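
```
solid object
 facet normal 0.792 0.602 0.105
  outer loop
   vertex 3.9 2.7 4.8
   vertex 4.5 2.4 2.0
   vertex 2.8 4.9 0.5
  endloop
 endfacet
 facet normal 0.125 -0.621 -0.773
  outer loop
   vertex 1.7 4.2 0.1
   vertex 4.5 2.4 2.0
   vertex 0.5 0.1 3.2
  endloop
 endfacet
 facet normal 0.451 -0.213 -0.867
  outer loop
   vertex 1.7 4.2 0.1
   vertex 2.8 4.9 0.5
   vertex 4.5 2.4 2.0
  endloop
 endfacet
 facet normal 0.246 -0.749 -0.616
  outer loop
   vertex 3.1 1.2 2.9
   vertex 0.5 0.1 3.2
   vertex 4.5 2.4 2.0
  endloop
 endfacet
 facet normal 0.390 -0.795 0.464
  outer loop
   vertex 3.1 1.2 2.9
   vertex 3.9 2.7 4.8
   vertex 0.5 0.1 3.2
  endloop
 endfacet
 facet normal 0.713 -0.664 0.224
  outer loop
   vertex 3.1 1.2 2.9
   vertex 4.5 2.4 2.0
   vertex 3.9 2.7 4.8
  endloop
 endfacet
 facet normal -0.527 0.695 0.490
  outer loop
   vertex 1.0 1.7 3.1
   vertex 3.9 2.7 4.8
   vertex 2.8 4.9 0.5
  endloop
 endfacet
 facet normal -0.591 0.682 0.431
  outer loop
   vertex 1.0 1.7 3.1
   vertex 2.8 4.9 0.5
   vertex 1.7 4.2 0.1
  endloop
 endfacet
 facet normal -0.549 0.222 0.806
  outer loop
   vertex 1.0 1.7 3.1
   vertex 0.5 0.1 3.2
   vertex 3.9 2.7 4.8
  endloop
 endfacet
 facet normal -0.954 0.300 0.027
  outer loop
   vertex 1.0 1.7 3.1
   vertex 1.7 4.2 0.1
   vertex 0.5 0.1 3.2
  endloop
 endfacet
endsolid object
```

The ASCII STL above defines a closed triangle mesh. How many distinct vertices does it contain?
7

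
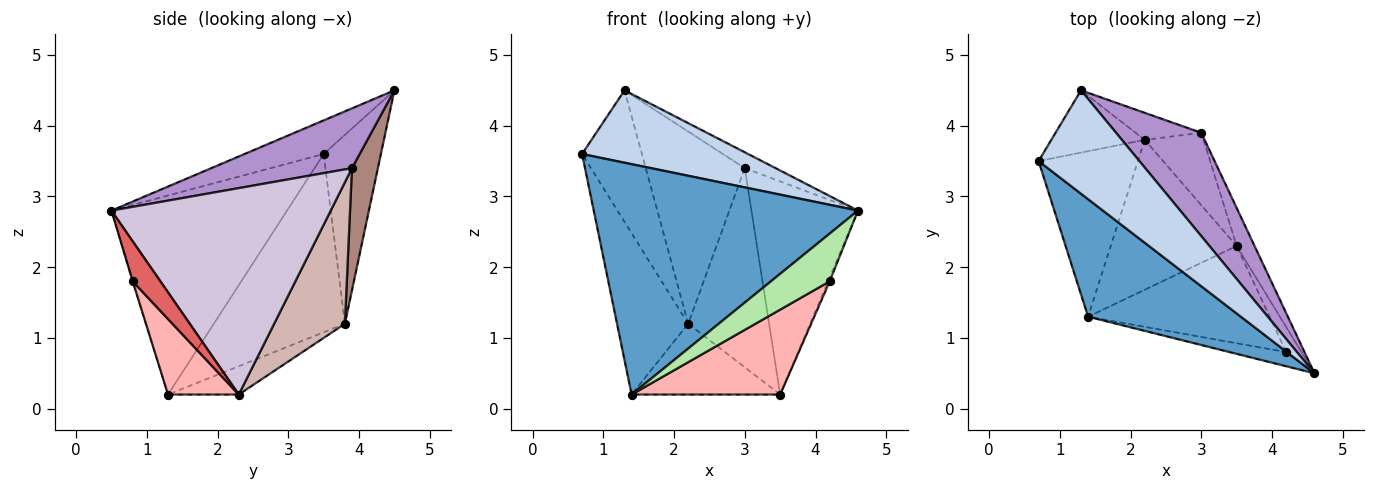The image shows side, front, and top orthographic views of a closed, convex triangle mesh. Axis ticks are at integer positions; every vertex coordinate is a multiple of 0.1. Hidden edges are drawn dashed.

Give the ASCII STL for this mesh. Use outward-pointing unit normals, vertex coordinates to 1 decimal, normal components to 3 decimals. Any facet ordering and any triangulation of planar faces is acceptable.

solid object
 facet normal -0.509 -0.767 0.391
  outer loop
   vertex 1.4 1.3 0.2
   vertex 4.6 0.5 2.8
   vertex 0.7 3.5 3.6
  endloop
 endfacet
 facet normal -0.263 -0.553 0.790
  outer loop
   vertex 1.3 4.5 4.5
   vertex 0.7 3.5 3.6
   vertex 4.6 0.5 2.8
  endloop
 endfacet
 facet normal -0.789 0.428 -0.440
  outer loop
   vertex 2.2 3.8 1.2
   vertex 1.4 1.3 0.2
   vertex 0.7 3.5 3.6
  endloop
 endfacet
 facet normal -0.654 0.684 -0.323
  outer loop
   vertex 2.2 3.8 1.2
   vertex 0.7 3.5 3.6
   vertex 1.3 4.5 4.5
  endloop
 endfacet
 facet normal -0.199 0.418 -0.886
  outer loop
   vertex 2.2 3.8 1.2
   vertex 3.5 2.3 0.2
   vertex 1.4 1.3 0.2
  endloop
 endfacet
 facet normal -0.009 -0.959 -0.284
  outer loop
   vertex 4.2 0.8 1.8
   vertex 4.6 0.5 2.8
   vertex 1.4 1.3 0.2
  endloop
 endfacet
 facet normal 0.933 0.055 -0.357
  outer loop
   vertex 4.2 0.8 1.8
   vertex 3.5 2.3 0.2
   vertex 4.6 0.5 2.8
  endloop
 endfacet
 facet normal 0.299 -0.627 -0.719
  outer loop
   vertex 4.2 0.8 1.8
   vertex 1.4 1.3 0.2
   vertex 3.5 2.3 0.2
  endloop
 endfacet
 facet normal 0.570 0.125 0.812
  outer loop
   vertex 3.0 3.9 3.4
   vertex 1.3 4.5 4.5
   vertex 4.6 0.5 2.8
  endloop
 endfacet
 facet normal 0.897 0.436 -0.078
  outer loop
   vertex 3.0 3.9 3.4
   vertex 4.6 0.5 2.8
   vertex 3.5 2.3 0.2
  endloop
 endfacet
 facet normal 0.251 0.959 -0.135
  outer loop
   vertex 3.0 3.9 3.4
   vertex 2.2 3.8 1.2
   vertex 1.3 4.5 4.5
  endloop
 endfacet
 facet normal 0.635 0.726 -0.264
  outer loop
   vertex 3.0 3.9 3.4
   vertex 3.5 2.3 0.2
   vertex 2.2 3.8 1.2
  endloop
 endfacet
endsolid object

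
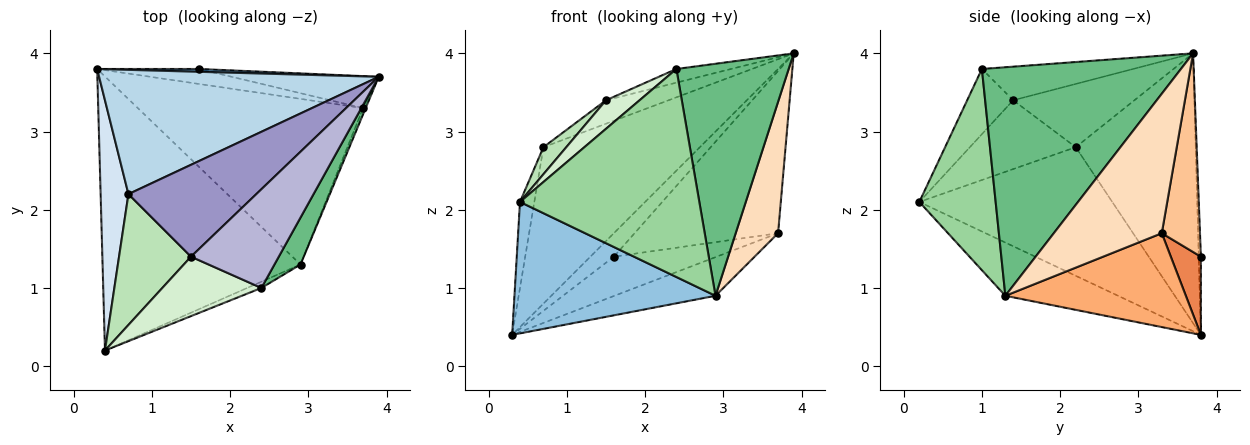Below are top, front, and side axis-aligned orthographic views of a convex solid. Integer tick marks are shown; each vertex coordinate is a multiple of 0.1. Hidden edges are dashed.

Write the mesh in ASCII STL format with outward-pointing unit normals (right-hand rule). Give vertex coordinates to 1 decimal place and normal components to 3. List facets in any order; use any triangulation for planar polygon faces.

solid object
 facet normal -0.092 0.989 0.119
  outer loop
   vertex 1.6 3.8 1.4
   vertex 0.3 3.8 0.4
   vertex 3.9 3.7 4.0
  endloop
 endfacet
 facet normal -0.236 -0.420 -0.876
  outer loop
   vertex 2.9 1.3 0.9
   vertex 0.4 0.2 2.1
   vertex 0.3 3.8 0.4
  endloop
 endfacet
 facet normal -0.515 0.671 0.533
  outer loop
   vertex 0.7 2.2 2.8
   vertex 3.9 3.7 4.0
   vertex 0.3 3.8 0.4
  endloop
 endfacet
 facet normal -0.975 0.072 0.211
  outer loop
   vertex 0.7 2.2 2.8
   vertex 0.3 3.8 0.4
   vertex 0.4 0.2 2.1
  endloop
 endfacet
 facet normal 0.264 0.902 -0.343
  outer loop
   vertex 3.7 3.3 1.7
   vertex 0.3 3.8 0.4
   vertex 1.6 3.8 1.4
  endloop
 endfacet
 facet normal 0.376 0.211 -0.902
  outer loop
   vertex 3.7 3.3 1.7
   vertex 2.9 1.3 0.9
   vertex 0.3 3.8 0.4
  endloop
 endfacet
 facet normal 0.253 0.949 -0.187
  outer loop
   vertex 3.7 3.3 1.7
   vertex 1.6 3.8 1.4
   vertex 3.9 3.7 4.0
  endloop
 endfacet
 facet normal 0.931 -0.365 -0.017
  outer loop
   vertex 3.7 3.3 1.7
   vertex 3.9 3.7 4.0
   vertex 2.9 1.3 0.9
  endloop
 endfacet
 facet normal 0.867 -0.489 0.099
  outer loop
   vertex 2.4 1.0 3.8
   vertex 2.9 1.3 0.9
   vertex 3.9 3.7 4.0
  endloop
 endfacet
 facet normal 0.391 -0.920 -0.028
  outer loop
   vertex 2.4 1.0 3.8
   vertex 0.4 0.2 2.1
   vertex 2.9 1.3 0.9
  endloop
 endfacet
 facet normal -0.684 -0.148 0.715
  outer loop
   vertex 1.5 1.4 3.4
   vertex 0.7 2.2 2.8
   vertex 0.4 0.2 2.1
  endloop
 endfacet
 facet normal -0.510 -0.372 0.775
  outer loop
   vertex 1.5 1.4 3.4
   vertex 0.4 0.2 2.1
   vertex 2.4 1.0 3.8
  endloop
 endfacet
 facet normal -0.432 0.223 0.874
  outer loop
   vertex 1.5 1.4 3.4
   vertex 3.9 3.7 4.0
   vertex 0.7 2.2 2.8
  endloop
 endfacet
 facet normal -0.355 0.128 0.926
  outer loop
   vertex 1.5 1.4 3.4
   vertex 2.4 1.0 3.8
   vertex 3.9 3.7 4.0
  endloop
 endfacet
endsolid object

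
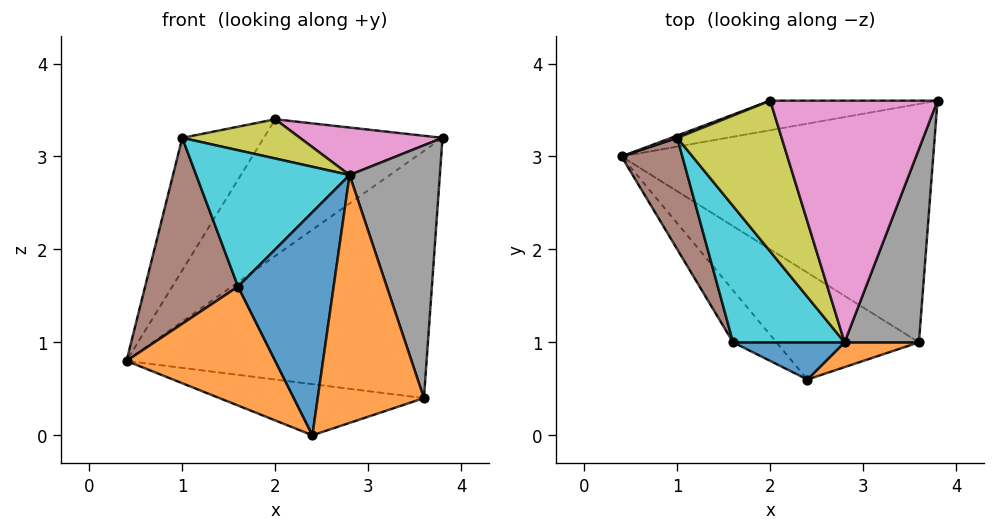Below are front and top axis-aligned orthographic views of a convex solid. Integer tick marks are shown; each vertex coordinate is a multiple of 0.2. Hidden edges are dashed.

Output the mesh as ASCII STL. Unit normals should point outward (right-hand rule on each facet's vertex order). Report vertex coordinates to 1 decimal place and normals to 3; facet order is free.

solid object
 facet normal -0.023 0.977 -0.211
  outer loop
   vertex 2.0 3.6 3.4
   vertex 3.8 3.6 3.2
   vertex 0.4 3.0 0.8
  endloop
 endfacet
 facet normal -0.783 -0.570 -0.249
  outer loop
   vertex 1.6 1.0 1.6
   vertex 0.4 3.0 0.8
   vertex 2.4 0.6 0.0
  endloop
 endfacet
 facet normal 0.341 0.677 -0.653
  outer loop
   vertex 3.6 1.0 0.4
   vertex 0.4 3.0 0.8
   vertex 3.8 3.6 3.2
  endloop
 endfacet
 facet normal 0.155 0.426 -0.891
  outer loop
   vertex 3.6 1.0 0.4
   vertex 2.4 0.6 0.0
   vertex 0.4 3.0 0.8
  endloop
 endfacet
 facet normal -0.374 0.927 0.016
  outer loop
   vertex 1.0 3.2 3.2
   vertex 2.0 3.6 3.4
   vertex 0.4 3.0 0.8
  endloop
 endfacet
 facet normal -0.871 -0.421 0.253
  outer loop
   vertex 1.0 3.2 3.2
   vertex 0.4 3.0 0.8
   vertex 1.6 1.0 1.6
  endloop
 endfacet
 facet normal 0.108 -0.192 0.975
  outer loop
   vertex 2.8 1.0 2.8
   vertex 3.8 3.6 3.2
   vertex 2.0 3.6 3.4
  endloop
 endfacet
 facet normal 0.877 -0.382 0.292
  outer loop
   vertex 2.8 1.0 2.8
   vertex 3.6 1.0 0.4
   vertex 3.8 3.6 3.2
  endloop
 endfacet
 facet normal -0.092 -0.251 0.964
  outer loop
   vertex 2.8 1.0 2.8
   vertex 2.0 3.6 3.4
   vertex 1.0 3.2 3.2
  endloop
 endfacet
 facet normal -0.577 -0.577 0.577
  outer loop
   vertex 2.8 1.0 2.8
   vertex 1.0 3.2 3.2
   vertex 1.6 1.0 1.6
  endloop
 endfacet
 facet normal -0.162 -0.973 0.162
  outer loop
   vertex 2.8 1.0 2.8
   vertex 1.6 1.0 1.6
   vertex 2.4 0.6 0.0
  endloop
 endfacet
 facet normal 0.286 -0.953 0.095
  outer loop
   vertex 2.8 1.0 2.8
   vertex 2.4 0.6 0.0
   vertex 3.6 1.0 0.4
  endloop
 endfacet
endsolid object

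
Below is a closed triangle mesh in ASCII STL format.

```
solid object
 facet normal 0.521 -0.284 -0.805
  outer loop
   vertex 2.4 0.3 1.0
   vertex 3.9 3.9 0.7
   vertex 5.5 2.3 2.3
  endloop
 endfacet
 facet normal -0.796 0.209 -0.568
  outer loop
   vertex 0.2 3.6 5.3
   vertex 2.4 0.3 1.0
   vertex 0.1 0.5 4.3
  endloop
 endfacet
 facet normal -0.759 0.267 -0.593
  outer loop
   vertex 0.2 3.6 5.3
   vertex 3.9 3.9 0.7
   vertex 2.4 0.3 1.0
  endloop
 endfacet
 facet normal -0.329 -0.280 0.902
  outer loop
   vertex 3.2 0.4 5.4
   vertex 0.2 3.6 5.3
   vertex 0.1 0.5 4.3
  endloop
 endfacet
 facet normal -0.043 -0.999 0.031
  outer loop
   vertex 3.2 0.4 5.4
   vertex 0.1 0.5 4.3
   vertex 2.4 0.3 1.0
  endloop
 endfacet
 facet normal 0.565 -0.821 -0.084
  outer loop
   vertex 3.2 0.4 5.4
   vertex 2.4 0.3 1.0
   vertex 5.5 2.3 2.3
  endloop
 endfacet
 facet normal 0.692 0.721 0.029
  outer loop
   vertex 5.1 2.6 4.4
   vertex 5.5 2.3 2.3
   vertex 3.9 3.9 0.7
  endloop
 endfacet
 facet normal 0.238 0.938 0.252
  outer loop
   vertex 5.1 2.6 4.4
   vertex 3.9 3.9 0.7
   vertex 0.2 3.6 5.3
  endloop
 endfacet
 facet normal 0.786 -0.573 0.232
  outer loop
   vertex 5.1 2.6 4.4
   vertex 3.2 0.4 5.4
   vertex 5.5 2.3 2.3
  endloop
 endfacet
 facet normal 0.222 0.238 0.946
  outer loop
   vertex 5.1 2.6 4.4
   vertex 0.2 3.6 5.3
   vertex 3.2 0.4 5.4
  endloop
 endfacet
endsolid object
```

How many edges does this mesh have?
15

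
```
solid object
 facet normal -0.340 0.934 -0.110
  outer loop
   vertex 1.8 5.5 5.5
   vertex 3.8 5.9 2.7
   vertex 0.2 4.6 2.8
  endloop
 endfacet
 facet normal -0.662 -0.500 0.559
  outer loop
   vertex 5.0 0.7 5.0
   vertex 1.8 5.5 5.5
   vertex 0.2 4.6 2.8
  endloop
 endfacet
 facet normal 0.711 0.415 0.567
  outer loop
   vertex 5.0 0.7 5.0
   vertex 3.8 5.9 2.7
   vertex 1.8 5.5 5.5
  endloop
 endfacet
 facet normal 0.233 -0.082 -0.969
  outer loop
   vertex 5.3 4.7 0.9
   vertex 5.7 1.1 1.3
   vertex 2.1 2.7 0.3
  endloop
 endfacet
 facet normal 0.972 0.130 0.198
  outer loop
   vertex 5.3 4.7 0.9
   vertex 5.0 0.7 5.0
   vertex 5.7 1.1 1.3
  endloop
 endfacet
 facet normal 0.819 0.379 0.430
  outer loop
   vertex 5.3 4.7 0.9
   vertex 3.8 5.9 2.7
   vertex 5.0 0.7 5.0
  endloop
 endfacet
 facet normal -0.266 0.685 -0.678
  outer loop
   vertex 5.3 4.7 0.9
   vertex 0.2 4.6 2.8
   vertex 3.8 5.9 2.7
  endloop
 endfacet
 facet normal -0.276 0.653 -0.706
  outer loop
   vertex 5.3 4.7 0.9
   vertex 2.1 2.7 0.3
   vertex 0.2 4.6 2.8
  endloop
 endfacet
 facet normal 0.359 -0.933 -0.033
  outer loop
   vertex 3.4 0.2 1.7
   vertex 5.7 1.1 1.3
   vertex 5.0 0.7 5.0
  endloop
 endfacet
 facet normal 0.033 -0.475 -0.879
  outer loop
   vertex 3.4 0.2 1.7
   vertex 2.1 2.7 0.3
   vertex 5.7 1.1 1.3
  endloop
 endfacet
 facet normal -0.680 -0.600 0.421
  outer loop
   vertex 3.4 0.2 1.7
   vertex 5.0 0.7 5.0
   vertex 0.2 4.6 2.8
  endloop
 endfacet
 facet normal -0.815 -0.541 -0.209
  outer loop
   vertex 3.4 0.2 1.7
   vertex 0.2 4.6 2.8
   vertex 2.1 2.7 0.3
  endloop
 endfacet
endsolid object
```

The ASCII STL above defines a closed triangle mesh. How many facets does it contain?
12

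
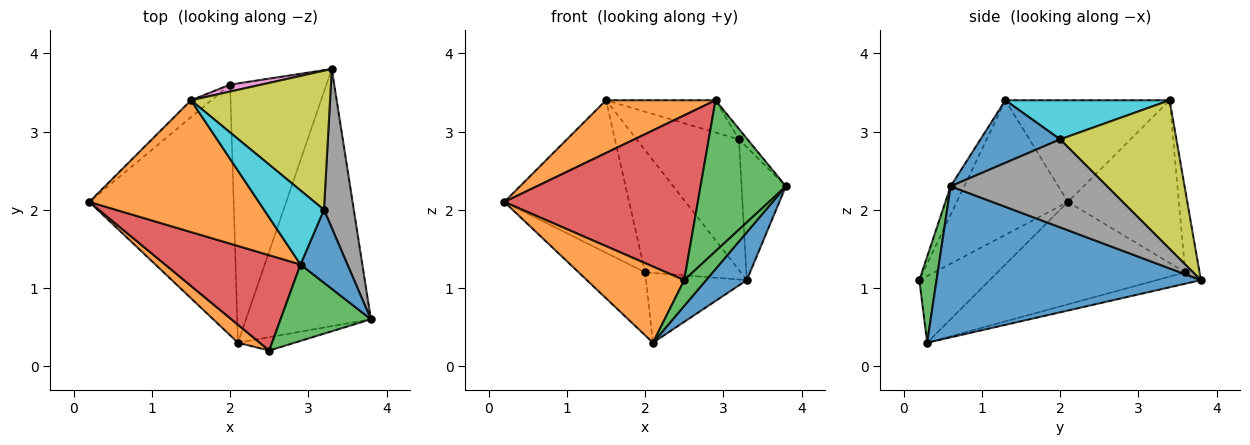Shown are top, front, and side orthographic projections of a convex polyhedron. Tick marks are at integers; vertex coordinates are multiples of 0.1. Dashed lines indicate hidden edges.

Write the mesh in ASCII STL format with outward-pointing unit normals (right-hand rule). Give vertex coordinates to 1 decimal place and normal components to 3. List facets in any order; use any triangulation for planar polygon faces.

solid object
 facet normal 0.765 -0.118 -0.633
  outer loop
   vertex 2.1 0.3 0.3
   vertex 3.3 3.8 1.1
   vertex 3.8 0.6 2.3
  endloop
 endfacet
 facet normal -0.576 -0.796 0.188
  outer loop
   vertex 2.5 0.2 1.1
   vertex 0.2 2.1 2.1
   vertex 2.1 0.3 0.3
  endloop
 endfacet
 facet normal 0.572 -0.728 -0.377
  outer loop
   vertex 2.5 0.2 1.1
   vertex 2.1 0.3 0.3
   vertex 3.8 0.6 2.3
  endloop
 endfacet
 facet normal -0.567 0.201 -0.799
  outer loop
   vertex 2.0 3.6 1.2
   vertex 2.1 0.3 0.3
   vertex 0.2 2.1 2.1
  endloop
 endfacet
 facet normal -0.114 0.258 -0.959
  outer loop
   vertex 2.0 3.6 1.2
   vertex 3.3 3.8 1.1
   vertex 2.1 0.3 0.3
  endloop
 endfacet
 facet normal -0.662 0.745 -0.083
  outer loop
   vertex 2.0 3.6 1.2
   vertex 0.2 2.1 2.1
   vertex 1.5 3.4 3.4
  endloop
 endfacet
 facet normal -0.148 0.987 0.056
  outer loop
   vertex 2.0 3.6 1.2
   vertex 1.5 3.4 3.4
   vertex 3.3 3.8 1.1
  endloop
 endfacet
 facet normal 0.915 0.259 0.310
  outer loop
   vertex 3.2 2.0 2.9
   vertex 3.8 0.6 2.3
   vertex 3.3 3.8 1.1
  endloop
 endfacet
 facet normal 0.614 0.541 0.575
  outer loop
   vertex 3.2 2.0 2.9
   vertex 3.3 3.8 1.1
   vertex 1.5 3.4 3.4
  endloop
 endfacet
 facet normal 0.513 0.342 0.787
  outer loop
   vertex 2.9 1.3 3.4
   vertex 3.2 2.0 2.9
   vertex 1.5 3.4 3.4
  endloop
 endfacet
 facet normal 0.797 0.085 0.598
  outer loop
   vertex 2.9 1.3 3.4
   vertex 3.8 0.6 2.3
   vertex 3.2 2.0 2.9
  endloop
 endfacet
 facet normal -0.487 -0.324 0.811
  outer loop
   vertex 2.9 1.3 3.4
   vertex 1.5 3.4 3.4
   vertex 0.2 2.1 2.1
  endloop
 endfacet
 facet normal -0.141 -0.883 0.447
  outer loop
   vertex 2.9 1.3 3.4
   vertex 2.5 0.2 1.1
   vertex 3.8 0.6 2.3
  endloop
 endfacet
 facet normal -0.445 -0.775 0.448
  outer loop
   vertex 2.9 1.3 3.4
   vertex 0.2 2.1 2.1
   vertex 2.5 0.2 1.1
  endloop
 endfacet
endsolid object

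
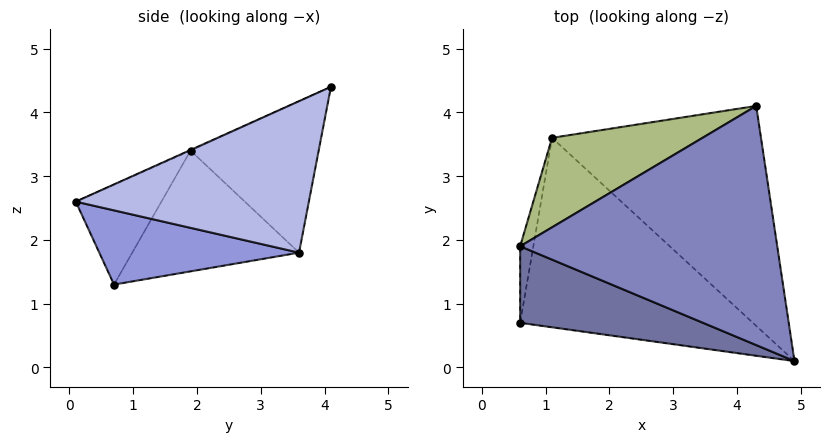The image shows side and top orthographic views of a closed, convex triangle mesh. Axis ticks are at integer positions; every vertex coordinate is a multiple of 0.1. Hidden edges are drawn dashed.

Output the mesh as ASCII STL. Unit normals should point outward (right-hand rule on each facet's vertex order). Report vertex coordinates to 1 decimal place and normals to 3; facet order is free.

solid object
 facet normal -0.262 -0.838 0.479
  outer loop
   vertex 0.6 1.9 3.4
   vertex 0.6 0.7 1.3
   vertex 4.9 0.1 2.6
  endloop
 endfacet
 facet normal -0.002 -0.411 0.912
  outer loop
   vertex 0.6 1.9 3.4
   vertex 4.9 0.1 2.6
   vertex 4.3 4.1 4.4
  endloop
 endfacet
 facet normal 0.302 0.111 -0.947
  outer loop
   vertex 1.1 3.6 1.8
   vertex 4.9 0.1 2.6
   vertex 0.6 0.7 1.3
  endloop
 endfacet
 facet normal 0.535 0.412 -0.738
  outer loop
   vertex 1.1 3.6 1.8
   vertex 4.3 4.1 4.4
   vertex 4.9 0.1 2.6
  endloop
 endfacet
 facet normal -0.977 0.187 -0.107
  outer loop
   vertex 1.1 3.6 1.8
   vertex 0.6 0.7 1.3
   vertex 0.6 1.9 3.4
  endloop
 endfacet
 facet normal -0.534 0.657 0.531
  outer loop
   vertex 1.1 3.6 1.8
   vertex 0.6 1.9 3.4
   vertex 4.3 4.1 4.4
  endloop
 endfacet
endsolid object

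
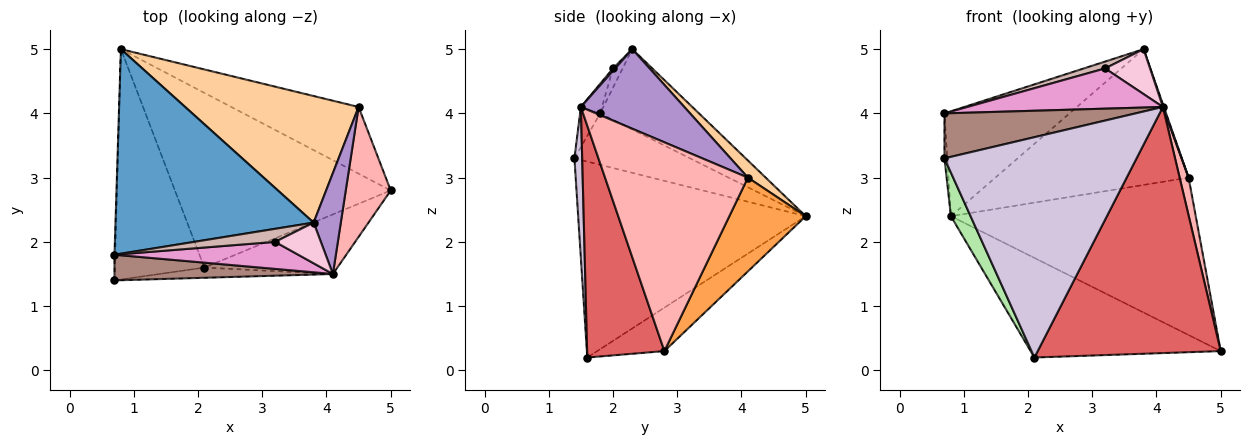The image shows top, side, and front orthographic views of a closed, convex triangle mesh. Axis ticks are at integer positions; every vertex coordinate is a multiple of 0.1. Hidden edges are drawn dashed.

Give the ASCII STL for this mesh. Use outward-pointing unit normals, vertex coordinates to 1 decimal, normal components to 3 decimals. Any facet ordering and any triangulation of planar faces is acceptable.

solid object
 facet normal -0.339 0.429 0.837
  outer loop
   vertex 3.8 2.3 5.0
   vertex 0.8 5.0 2.4
   vertex 0.7 1.8 4.0
  endloop
 endfacet
 facet normal -0.172 0.488 -0.856
  outer loop
   vertex 2.1 1.6 0.2
   vertex 0.8 5.0 2.4
   vertex 5.0 2.8 0.3
  endloop
 endfacet
 facet normal 0.276 0.885 -0.375
  outer loop
   vertex 4.5 4.1 3.0
   vertex 5.0 2.8 0.3
   vertex 0.8 5.0 2.4
  endloop
 endfacet
 facet normal 0.067 0.730 0.680
  outer loop
   vertex 4.5 4.1 3.0
   vertex 0.8 5.0 2.4
   vertex 3.8 2.3 5.0
  endloop
 endfacet
 facet normal -1.000 0.024 -0.014
  outer loop
   vertex 0.7 1.4 3.3
   vertex 0.7 1.8 4.0
   vertex 0.8 5.0 2.4
  endloop
 endfacet
 facet normal -0.907 -0.078 -0.415
  outer loop
   vertex 0.7 1.4 3.3
   vertex 0.8 5.0 2.4
   vertex 2.1 1.6 0.2
  endloop
 endfacet
 facet normal 0.380 -0.899 -0.218
  outer loop
   vertex 4.1 1.5 4.1
   vertex 2.1 1.6 0.2
   vertex 5.0 2.8 0.3
  endloop
 endfacet
 facet normal 0.976 -0.061 0.210
  outer loop
   vertex 4.1 1.5 4.1
   vertex 5.0 2.8 0.3
   vertex 4.5 4.1 3.0
  endloop
 endfacet
 facet normal 0.946 -0.009 0.323
  outer loop
   vertex 4.1 1.5 4.1
   vertex 4.5 4.1 3.0
   vertex 3.8 2.3 5.0
  endloop
 endfacet
 facet normal 0.040 -0.998 -0.046
  outer loop
   vertex 4.1 1.5 4.1
   vertex 0.7 1.4 3.3
   vertex 2.1 1.6 0.2
  endloop
 endfacet
 facet normal -0.091 -0.865 0.494
  outer loop
   vertex 4.1 1.5 4.1
   vertex 0.7 1.8 4.0
   vertex 0.7 1.4 3.3
  endloop
 endfacet
 facet normal -0.206 -0.454 0.867
  outer loop
   vertex 3.2 2.0 4.7
   vertex 3.8 2.3 5.0
   vertex 0.7 1.8 4.0
  endloop
 endfacet
 facet normal -0.089 -0.827 0.555
  outer loop
   vertex 3.2 2.0 4.7
   vertex 0.7 1.8 4.0
   vertex 4.1 1.5 4.1
  endloop
 endfacet
 facet normal 0.035 -0.741 0.670
  outer loop
   vertex 3.2 2.0 4.7
   vertex 4.1 1.5 4.1
   vertex 3.8 2.3 5.0
  endloop
 endfacet
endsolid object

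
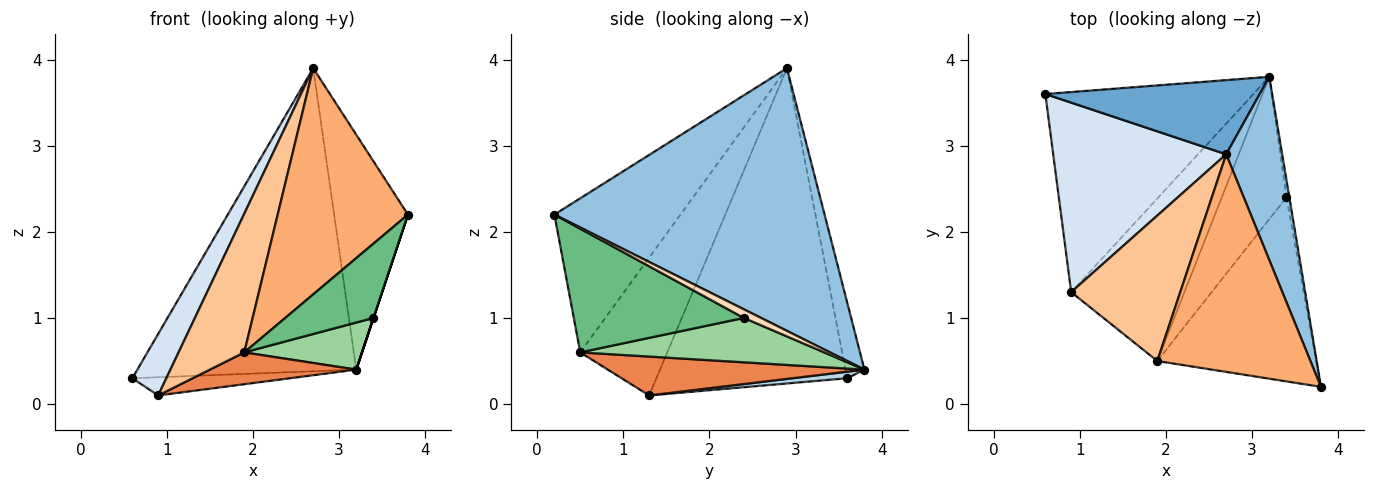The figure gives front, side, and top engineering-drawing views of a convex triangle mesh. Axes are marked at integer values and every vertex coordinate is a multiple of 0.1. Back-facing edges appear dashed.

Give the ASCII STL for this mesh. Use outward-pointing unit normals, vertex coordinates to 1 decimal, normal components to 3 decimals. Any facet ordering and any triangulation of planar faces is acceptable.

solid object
 facet normal -0.084 0.968 0.237
  outer loop
   vertex 2.7 2.9 3.9
   vertex 3.2 3.8 0.4
   vertex 0.6 3.6 0.3
  endloop
 endfacet
 facet normal 0.945 0.258 0.201
  outer loop
   vertex 2.7 2.9 3.9
   vertex 3.8 0.2 2.2
   vertex 3.2 3.8 0.4
  endloop
 endfacet
 facet normal 0.031 0.091 -0.995
  outer loop
   vertex 0.9 1.3 0.1
   vertex 0.6 3.6 0.3
   vertex 3.2 3.8 0.4
  endloop
 endfacet
 facet normal -0.866 -0.154 0.475
  outer loop
   vertex 0.9 1.3 0.1
   vertex 2.7 2.9 3.9
   vertex 0.6 3.6 0.3
  endloop
 endfacet
 facet normal 0.319 -0.182 -0.930
  outer loop
   vertex 1.9 0.5 0.6
   vertex 0.9 1.3 0.1
   vertex 3.2 3.8 0.4
  endloop
 endfacet
 facet normal -0.572 -0.591 0.569
  outer loop
   vertex 1.9 0.5 0.6
   vertex 3.8 0.2 2.2
   vertex 2.7 2.9 3.9
  endloop
 endfacet
 facet normal -0.675 -0.510 0.534
  outer loop
   vertex 1.9 0.5 0.6
   vertex 2.7 2.9 3.9
   vertex 0.9 1.3 0.1
  endloop
 endfacet
 facet normal 0.949 0.000 -0.316
  outer loop
   vertex 3.4 2.4 1.0
   vertex 3.2 3.8 0.4
   vertex 3.8 0.2 2.2
  endloop
 endfacet
 facet normal 0.585 -0.304 -0.752
  outer loop
   vertex 3.4 2.4 1.0
   vertex 3.8 0.2 2.2
   vertex 1.9 0.5 0.6
  endloop
 endfacet
 facet normal 0.545 -0.263 -0.796
  outer loop
   vertex 3.4 2.4 1.0
   vertex 1.9 0.5 0.6
   vertex 3.2 3.8 0.4
  endloop
 endfacet
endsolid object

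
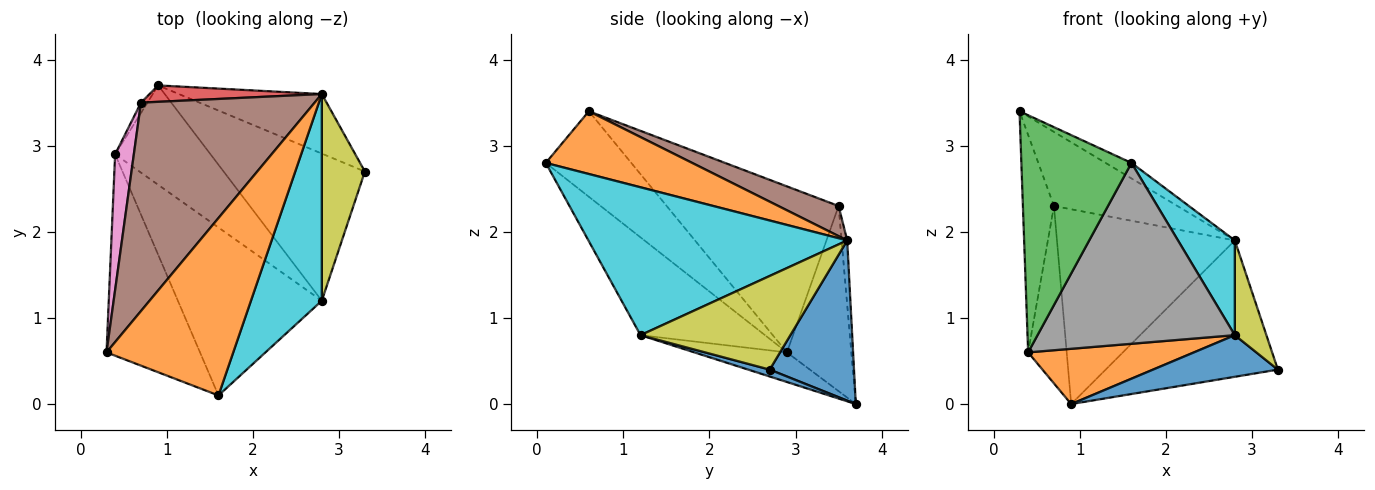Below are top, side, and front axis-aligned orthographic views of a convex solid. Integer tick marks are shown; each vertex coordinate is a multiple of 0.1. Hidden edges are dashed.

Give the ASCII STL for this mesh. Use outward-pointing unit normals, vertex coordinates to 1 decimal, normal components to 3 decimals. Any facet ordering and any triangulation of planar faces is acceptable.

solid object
 facet normal 0.409 0.836 -0.365
  outer loop
   vertex 2.8 3.6 1.9
   vertex 3.3 2.7 0.4
   vertex 0.9 3.7 0.0
  endloop
 endfacet
 facet normal 0.442 0.078 0.893
  outer loop
   vertex 2.8 3.6 1.9
   vertex 0.3 0.6 3.4
   vertex 1.6 0.1 2.8
  endloop
 endfacet
 facet normal -0.509 -0.656 -0.557
  outer loop
   vertex 0.4 2.9 0.6
   vertex 1.6 0.1 2.8
   vertex 0.3 0.6 3.4
  endloop
 endfacet
 facet normal -0.031 0.996 0.084
  outer loop
   vertex 0.7 3.5 2.3
   vertex 2.8 3.6 1.9
   vertex 0.9 3.7 0.0
  endloop
 endfacet
 facet normal -0.858 0.514 -0.030
  outer loop
   vertex 0.7 3.5 2.3
   vertex 0.9 3.7 0.0
   vertex 0.4 2.9 0.6
  endloop
 endfacet
 facet normal 0.161 0.330 0.930
  outer loop
   vertex 0.7 3.5 2.3
   vertex 0.3 0.6 3.4
   vertex 2.8 3.6 1.9
  endloop
 endfacet
 facet normal -0.978 0.177 0.110
  outer loop
   vertex 0.7 3.5 2.3
   vertex 0.4 2.9 0.6
   vertex 0.3 0.6 3.4
  endloop
 endfacet
 facet normal -0.420 -0.665 -0.618
  outer loop
   vertex 2.8 1.2 0.8
   vertex 1.6 0.1 2.8
   vertex 0.4 2.9 0.6
  endloop
 endfacet
 facet normal 0.892 -0.188 0.410
  outer loop
   vertex 2.8 1.2 0.8
   vertex 3.3 2.7 0.4
   vertex 2.8 3.6 1.9
  endloop
 endfacet
 facet normal 0.885 -0.194 0.424
  outer loop
   vertex 2.8 1.2 0.8
   vertex 2.8 3.6 1.9
   vertex 1.6 0.1 2.8
  endloop
 endfacet
 facet normal 0.047 -0.272 -0.961
  outer loop
   vertex 2.8 1.2 0.8
   vertex 0.9 3.7 0.0
   vertex 3.3 2.7 0.4
  endloop
 endfacet
 facet normal -0.262 -0.469 -0.844
  outer loop
   vertex 2.8 1.2 0.8
   vertex 0.4 2.9 0.6
   vertex 0.9 3.7 0.0
  endloop
 endfacet
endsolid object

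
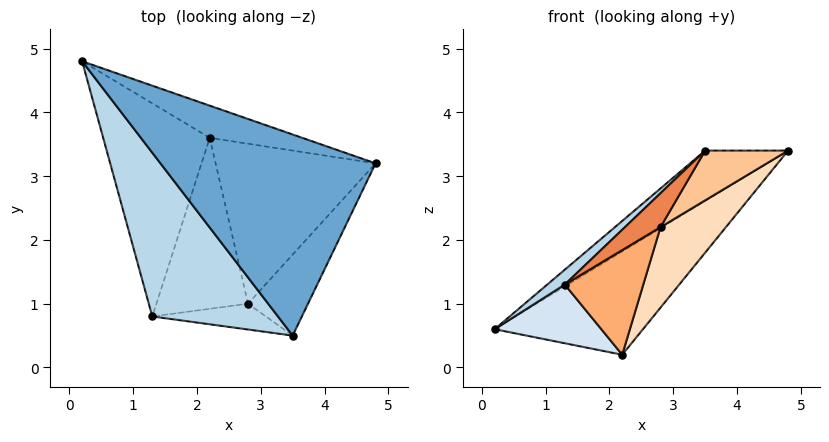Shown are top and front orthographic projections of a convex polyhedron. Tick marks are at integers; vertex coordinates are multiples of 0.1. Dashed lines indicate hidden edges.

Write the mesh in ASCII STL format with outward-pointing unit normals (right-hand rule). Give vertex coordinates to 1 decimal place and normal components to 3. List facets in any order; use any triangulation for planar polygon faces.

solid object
 facet normal -0.451 0.217 0.866
  outer loop
   vertex 3.5 0.5 3.4
   vertex 4.8 3.2 3.4
   vertex 0.2 4.8 0.6
  endloop
 endfacet
 facet normal 0.457 0.849 -0.265
  outer loop
   vertex 2.2 3.6 0.2
   vertex 0.2 4.8 0.6
   vertex 4.8 3.2 3.4
  endloop
 endfacet
 facet normal -0.694 -0.065 0.717
  outer loop
   vertex 1.3 0.8 1.3
   vertex 3.5 0.5 3.4
   vertex 0.2 4.8 0.6
  endloop
 endfacet
 facet normal -0.332 -0.250 -0.909
  outer loop
   vertex 1.3 0.8 1.3
   vertex 0.2 4.8 0.6
   vertex 2.2 3.6 0.2
  endloop
 endfacet
 facet normal 0.425 -0.720 -0.548
  outer loop
   vertex 2.8 1.0 2.2
   vertex 3.5 0.5 3.4
   vertex 1.3 0.8 1.3
  endloop
 endfacet
 facet normal 0.503 -0.451 -0.737
  outer loop
   vertex 2.8 1.0 2.2
   vertex 1.3 0.8 1.3
   vertex 2.2 3.6 0.2
  endloop
 endfacet
 facet normal 0.736 -0.354 -0.577
  outer loop
   vertex 2.8 1.0 2.2
   vertex 4.8 3.2 3.4
   vertex 3.5 0.5 3.4
  endloop
 endfacet
 facet normal 0.718 -0.313 -0.622
  outer loop
   vertex 2.8 1.0 2.2
   vertex 2.2 3.6 0.2
   vertex 4.8 3.2 3.4
  endloop
 endfacet
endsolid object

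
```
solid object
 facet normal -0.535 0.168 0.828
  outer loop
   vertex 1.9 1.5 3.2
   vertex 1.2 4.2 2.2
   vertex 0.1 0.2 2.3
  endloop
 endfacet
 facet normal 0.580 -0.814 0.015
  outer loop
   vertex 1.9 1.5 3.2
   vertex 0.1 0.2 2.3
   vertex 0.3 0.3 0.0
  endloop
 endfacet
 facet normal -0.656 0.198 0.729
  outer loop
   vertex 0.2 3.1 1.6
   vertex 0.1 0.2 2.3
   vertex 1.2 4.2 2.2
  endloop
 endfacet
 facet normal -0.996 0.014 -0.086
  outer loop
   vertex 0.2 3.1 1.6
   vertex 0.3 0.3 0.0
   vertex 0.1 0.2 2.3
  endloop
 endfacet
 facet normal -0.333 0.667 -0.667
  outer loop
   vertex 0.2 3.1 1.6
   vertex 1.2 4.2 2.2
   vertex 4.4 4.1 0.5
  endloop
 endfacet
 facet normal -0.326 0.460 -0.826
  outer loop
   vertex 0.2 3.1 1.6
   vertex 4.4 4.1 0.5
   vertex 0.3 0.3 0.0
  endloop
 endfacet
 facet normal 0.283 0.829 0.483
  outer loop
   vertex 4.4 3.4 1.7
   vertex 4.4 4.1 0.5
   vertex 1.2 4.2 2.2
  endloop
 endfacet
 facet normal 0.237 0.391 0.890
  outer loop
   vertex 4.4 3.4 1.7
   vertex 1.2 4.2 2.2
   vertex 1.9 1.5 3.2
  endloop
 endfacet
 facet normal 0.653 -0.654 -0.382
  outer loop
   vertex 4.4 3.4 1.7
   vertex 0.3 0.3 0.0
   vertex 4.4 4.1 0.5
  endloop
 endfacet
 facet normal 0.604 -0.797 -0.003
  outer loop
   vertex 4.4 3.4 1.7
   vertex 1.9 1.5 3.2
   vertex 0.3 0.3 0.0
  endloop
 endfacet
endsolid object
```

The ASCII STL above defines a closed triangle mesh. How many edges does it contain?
15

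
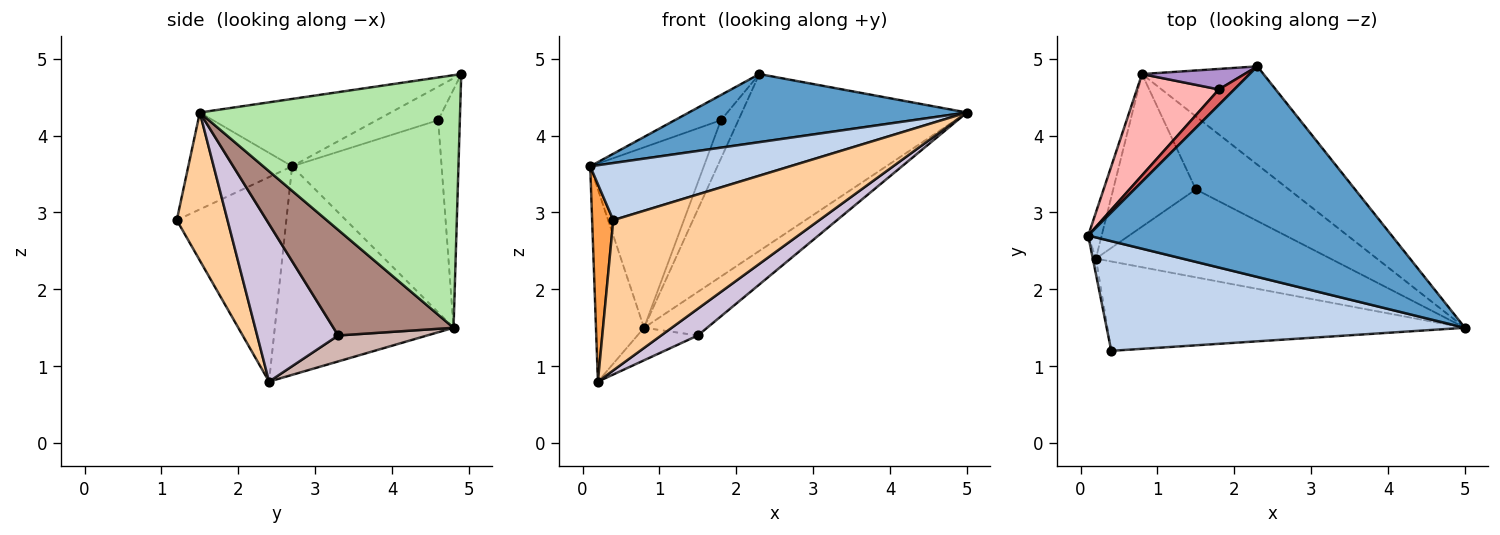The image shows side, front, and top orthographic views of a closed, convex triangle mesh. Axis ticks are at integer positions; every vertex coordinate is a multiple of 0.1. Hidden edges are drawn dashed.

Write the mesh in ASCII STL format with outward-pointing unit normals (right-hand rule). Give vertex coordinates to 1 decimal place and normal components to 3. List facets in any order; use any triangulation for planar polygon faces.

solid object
 facet normal -0.207 -0.301 0.931
  outer loop
   vertex 2.3 4.9 4.8
   vertex 0.1 2.7 3.6
   vertex 5.0 1.5 4.3
  endloop
 endfacet
 facet normal -0.233 -0.449 0.862
  outer loop
   vertex 0.4 1.2 2.9
   vertex 5.0 1.5 4.3
   vertex 0.1 2.7 3.6
  endloop
 endfacet
 facet normal -0.982 -0.189 -0.015
  outer loop
   vertex 0.4 1.2 2.9
   vertex 0.1 2.7 3.6
   vertex 0.2 2.4 0.8
  endloop
 endfacet
 facet normal 0.207 -0.841 -0.500
  outer loop
   vertex 0.4 1.2 2.9
   vertex 0.2 2.4 0.8
   vertex 5.0 1.5 4.3
  endloop
 endfacet
 facet normal -0.964 0.259 -0.062
  outer loop
   vertex 0.8 4.8 1.5
   vertex 0.2 2.4 0.8
   vertex 0.1 2.7 3.6
  endloop
 endfacet
 facet normal 0.711 0.615 -0.342
  outer loop
   vertex 0.8 4.8 1.5
   vertex 2.3 4.9 4.8
   vertex 5.0 1.5 4.3
  endloop
 endfacet
 facet normal -0.751 0.563 0.344
  outer loop
   vertex 1.8 4.6 4.2
   vertex 0.1 2.7 3.6
   vertex 2.3 4.9 4.8
  endloop
 endfacet
 facet normal -0.754 0.573 0.322
  outer loop
   vertex 1.8 4.6 4.2
   vertex 0.8 4.8 1.5
   vertex 0.1 2.7 3.6
  endloop
 endfacet
 facet normal -0.738 0.595 0.317
  outer loop
   vertex 1.8 4.6 4.2
   vertex 2.3 4.9 4.8
   vertex 0.8 4.8 1.5
  endloop
 endfacet
 facet normal 0.541 -0.245 -0.805
  outer loop
   vertex 1.5 3.3 1.4
   vertex 5.0 1.5 4.3
   vertex 0.2 2.4 0.8
  endloop
 endfacet
 facet normal 0.698 0.367 -0.615
  outer loop
   vertex 1.5 3.3 1.4
   vertex 0.8 4.8 1.5
   vertex 5.0 1.5 4.3
  endloop
 endfacet
 facet normal 0.294 0.199 -0.935
  outer loop
   vertex 1.5 3.3 1.4
   vertex 0.2 2.4 0.8
   vertex 0.8 4.8 1.5
  endloop
 endfacet
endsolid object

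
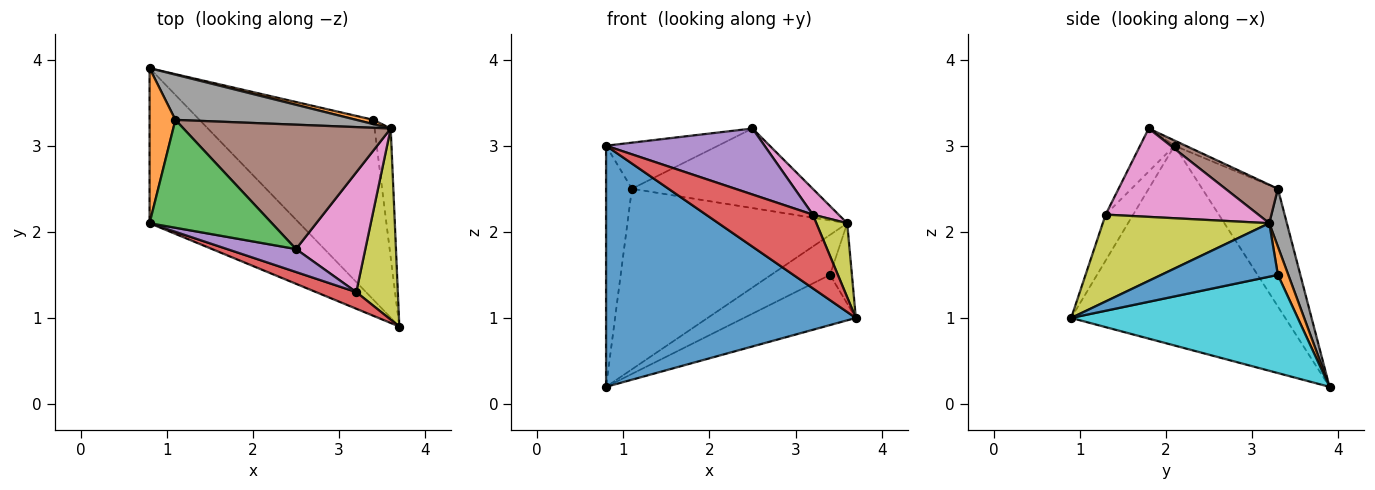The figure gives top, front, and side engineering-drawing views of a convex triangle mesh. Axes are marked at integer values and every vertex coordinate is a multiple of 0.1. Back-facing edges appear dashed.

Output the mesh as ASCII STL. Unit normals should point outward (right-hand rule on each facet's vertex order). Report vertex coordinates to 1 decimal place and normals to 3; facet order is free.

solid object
 facet normal -0.585 -0.682 -0.439
  outer loop
   vertex 0.8 3.9 0.2
   vertex 3.7 0.9 1.0
   vertex 0.8 2.1 3.0
  endloop
 endfacet
 facet normal -0.927 0.316 0.203
  outer loop
   vertex 1.1 3.3 2.5
   vertex 0.8 3.9 0.2
   vertex 0.8 2.1 3.0
  endloop
 endfacet
 facet normal -0.039 0.393 0.919
  outer loop
   vertex 1.1 3.3 2.5
   vertex 0.8 2.1 3.0
   vertex 2.5 1.8 3.2
  endloop
 endfacet
 facet normal -0.244 -0.946 0.214
  outer loop
   vertex 3.2 1.3 2.2
   vertex 0.8 2.1 3.0
   vertex 3.7 0.9 1.0
  endloop
 endfacet
 facet normal -0.201 -0.925 0.322
  outer loop
   vertex 3.2 1.3 2.2
   vertex 2.5 1.8 3.2
   vertex 0.8 2.1 3.0
  endloop
 endfacet
 facet normal 0.154 0.533 0.832
  outer loop
   vertex 3.6 3.2 2.1
   vertex 1.1 3.3 2.5
   vertex 2.5 1.8 3.2
  endloop
 endfacet
 facet normal 0.780 -0.132 0.612
  outer loop
   vertex 3.6 3.2 2.1
   vertex 2.5 1.8 3.2
   vertex 3.2 1.3 2.2
  endloop
 endfacet
 facet normal 0.077 0.967 0.242
  outer loop
   vertex 3.6 3.2 2.1
   vertex 0.8 3.9 0.2
   vertex 1.1 3.3 2.5
  endloop
 endfacet
 facet normal 0.890 -0.165 0.426
  outer loop
   vertex 3.6 3.2 2.1
   vertex 3.2 1.3 2.2
   vertex 3.7 0.9 1.0
  endloop
 endfacet
 facet normal 0.478 0.236 -0.846
  outer loop
   vertex 3.4 3.3 1.5
   vertex 3.7 0.9 1.0
   vertex 0.8 3.9 0.2
  endloop
 endfacet
 facet normal 0.942 0.177 -0.285
  outer loop
   vertex 3.4 3.3 1.5
   vertex 3.6 3.2 2.1
   vertex 3.7 0.9 1.0
  endloop
 endfacet
 facet normal 0.173 0.979 0.105
  outer loop
   vertex 3.4 3.3 1.5
   vertex 0.8 3.9 0.2
   vertex 3.6 3.2 2.1
  endloop
 endfacet
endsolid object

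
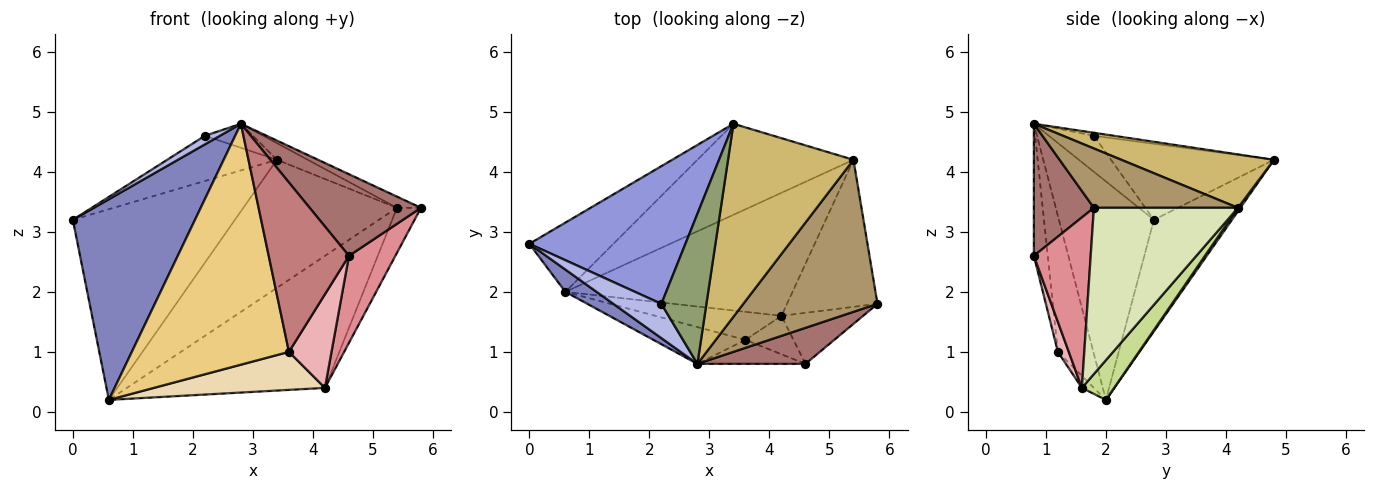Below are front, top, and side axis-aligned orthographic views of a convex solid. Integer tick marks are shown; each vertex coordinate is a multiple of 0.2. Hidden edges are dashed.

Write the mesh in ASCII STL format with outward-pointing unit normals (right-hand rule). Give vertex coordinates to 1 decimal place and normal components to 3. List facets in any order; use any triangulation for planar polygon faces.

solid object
 facet normal -0.412 0.856 -0.311
  outer loop
   vertex 0.6 2.0 0.2
   vertex 0.0 2.8 3.2
   vertex 3.4 4.8 4.2
  endloop
 endfacet
 facet normal -0.612 -0.786 0.087
  outer loop
   vertex 2.8 0.8 4.8
   vertex 0.0 2.8 3.2
   vertex 0.6 2.0 0.2
  endloop
 endfacet
 facet normal -0.420 0.283 0.862
  outer loop
   vertex 2.2 1.8 4.6
   vertex 3.4 4.8 4.2
   vertex 0.0 2.8 3.2
  endloop
 endfacet
 facet normal -0.588 -0.196 0.784
  outer loop
   vertex 2.2 1.8 4.6
   vertex 0.0 2.8 3.2
   vertex 2.8 0.8 4.8
  endloop
 endfacet
 facet normal -0.066 0.158 0.985
  outer loop
   vertex 2.2 1.8 4.6
   vertex 2.8 0.8 4.8
   vertex 3.4 4.8 4.2
  endloop
 endfacet
 facet normal 0.013 0.815 -0.579
  outer loop
   vertex 5.4 4.2 3.4
   vertex 0.6 2.0 0.2
   vertex 3.4 4.8 4.2
  endloop
 endfacet
 facet normal 0.118 0.726 -0.677
  outer loop
   vertex 5.4 4.2 3.4
   vertex 4.2 1.6 0.4
   vertex 0.6 2.0 0.2
  endloop
 endfacet
 facet normal 0.869 0.145 -0.473
  outer loop
   vertex 5.4 4.2 3.4
   vertex 5.8 1.8 3.4
   vertex 4.2 1.6 0.4
  endloop
 endfacet
 facet normal 0.403 0.067 0.913
  outer loop
   vertex 5.4 4.2 3.4
   vertex 2.8 0.8 4.8
   vertex 5.8 1.8 3.4
  endloop
 endfacet
 facet normal 0.391 0.079 0.917
  outer loop
   vertex 5.4 4.2 3.4
   vertex 3.4 4.8 4.2
   vertex 2.8 0.8 4.8
  endloop
 endfacet
 facet normal -0.218 -0.965 -0.147
  outer loop
   vertex 3.6 1.2 1.0
   vertex 2.8 0.8 4.8
   vertex 0.6 2.0 0.2
  endloop
 endfacet
 facet normal -0.056 -0.804 -0.592
  outer loop
   vertex 3.6 1.2 1.0
   vertex 0.6 2.0 0.2
   vertex 4.2 1.6 0.4
  endloop
 endfacet
 facet normal 0.442 -0.821 0.362
  outer loop
   vertex 4.6 0.8 2.6
   vertex 5.8 1.8 3.4
   vertex 2.8 0.8 4.8
  endloop
 endfacet
 facet normal -0.169 -0.976 -0.138
  outer loop
   vertex 4.6 0.8 2.6
   vertex 2.8 0.8 4.8
   vertex 3.6 1.2 1.0
  endloop
 endfacet
 facet normal 0.726 -0.593 -0.348
  outer loop
   vertex 4.6 0.8 2.6
   vertex 4.2 1.6 0.4
   vertex 5.8 1.8 3.4
  endloop
 endfacet
 facet normal 0.231 -0.900 -0.369
  outer loop
   vertex 4.6 0.8 2.6
   vertex 3.6 1.2 1.0
   vertex 4.2 1.6 0.4
  endloop
 endfacet
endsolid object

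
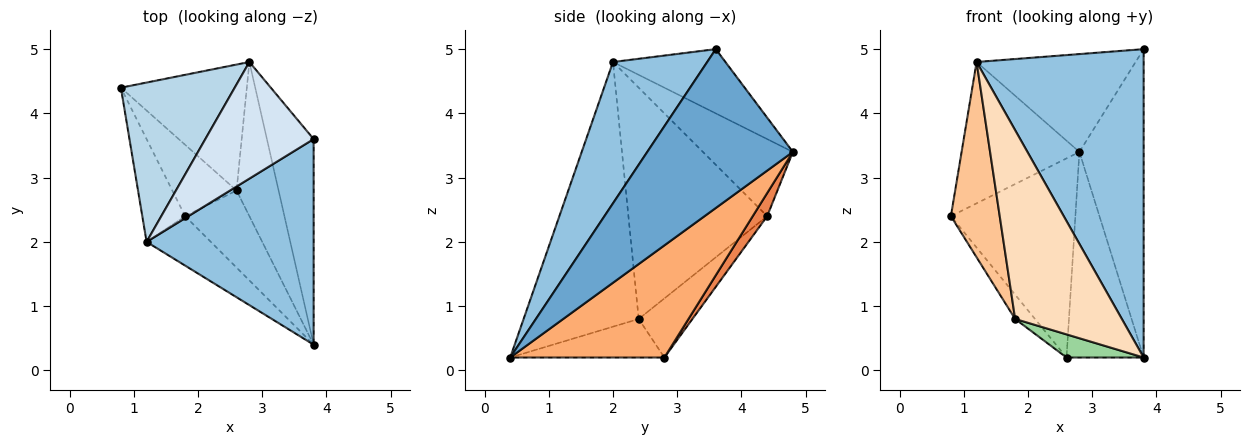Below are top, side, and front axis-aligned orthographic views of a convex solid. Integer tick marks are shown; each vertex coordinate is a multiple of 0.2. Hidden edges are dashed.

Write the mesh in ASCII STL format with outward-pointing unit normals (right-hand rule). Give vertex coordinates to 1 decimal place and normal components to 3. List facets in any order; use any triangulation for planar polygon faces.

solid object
 facet normal 0.883 0.390 -0.260
  outer loop
   vertex 2.8 4.8 3.4
   vertex 3.8 3.6 5.0
   vertex 3.8 0.4 0.2
  endloop
 endfacet
 facet normal 0.425 -0.753 0.502
  outer loop
   vertex 1.2 2.0 4.8
   vertex 3.8 0.4 0.2
   vertex 3.8 3.6 5.0
  endloop
 endfacet
 facet normal -0.452 0.592 0.667
  outer loop
   vertex 1.2 2.0 4.8
   vertex 2.8 4.8 3.4
   vertex 0.8 4.4 2.4
  endloop
 endfacet
 facet normal -0.414 0.585 0.697
  outer loop
   vertex 1.2 2.0 4.8
   vertex 3.8 3.6 5.0
   vertex 2.8 4.8 3.4
  endloop
 endfacet
 facet normal 0.098 0.841 -0.532
  outer loop
   vertex 2.6 2.8 0.2
   vertex 0.8 4.4 2.4
   vertex 2.8 4.8 3.4
  endloop
 endfacet
 facet normal 0.848 0.424 -0.318
  outer loop
   vertex 2.6 2.8 0.2
   vertex 2.8 4.8 3.4
   vertex 3.8 0.4 0.2
  endloop
 endfacet
 facet normal -0.929 -0.327 -0.172
  outer loop
   vertex 1.8 2.4 0.8
   vertex 1.2 2.0 4.8
   vertex 0.8 4.4 2.4
  endloop
 endfacet
 facet normal -0.722 -0.669 -0.175
  outer loop
   vertex 1.8 2.4 0.8
   vertex 3.8 0.4 0.2
   vertex 1.2 2.0 4.8
  endloop
 endfacet
 facet normal -0.657 0.243 -0.714
  outer loop
   vertex 1.8 2.4 0.8
   vertex 0.8 4.4 2.4
   vertex 2.6 2.8 0.2
  endloop
 endfacet
 facet normal -0.498 -0.249 -0.830
  outer loop
   vertex 1.8 2.4 0.8
   vertex 2.6 2.8 0.2
   vertex 3.8 0.4 0.2
  endloop
 endfacet
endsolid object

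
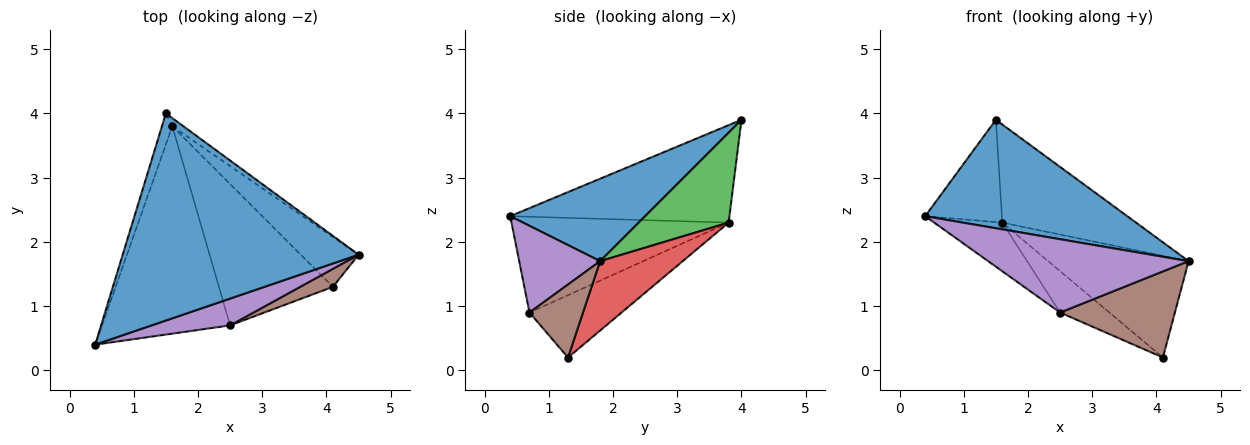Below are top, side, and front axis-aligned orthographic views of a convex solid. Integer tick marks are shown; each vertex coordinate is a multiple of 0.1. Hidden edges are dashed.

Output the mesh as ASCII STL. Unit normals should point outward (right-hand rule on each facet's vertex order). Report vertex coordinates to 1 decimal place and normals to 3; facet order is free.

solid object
 facet normal 0.296 -0.443 0.846
  outer loop
   vertex 1.5 4.0 3.9
   vertex 0.4 0.4 2.4
   vertex 4.5 1.8 1.7
  endloop
 endfacet
 facet normal -0.939 0.329 -0.100
  outer loop
   vertex 1.6 3.8 2.3
   vertex 0.4 0.4 2.4
   vertex 1.5 4.0 3.9
  endloop
 endfacet
 facet normal 0.557 0.828 -0.069
  outer loop
   vertex 1.6 3.8 2.3
   vertex 1.5 4.0 3.9
   vertex 4.5 1.8 1.7
  endloop
 endfacet
 facet normal 0.467 0.794 -0.389
  outer loop
   vertex 1.6 3.8 2.3
   vertex 4.5 1.8 1.7
   vertex 4.1 1.3 0.2
  endloop
 endfacet
 facet normal 0.355 -0.878 0.321
  outer loop
   vertex 2.5 0.7 0.9
   vertex 4.5 1.8 1.7
   vertex 0.4 0.4 2.4
  endloop
 endfacet
 facet normal 0.415 -0.890 0.186
  outer loop
   vertex 2.5 0.7 0.9
   vertex 4.1 1.3 0.2
   vertex 4.5 1.8 1.7
  endloop
 endfacet
 facet normal -0.589 0.185 -0.787
  outer loop
   vertex 2.5 0.7 0.9
   vertex 0.4 0.4 2.4
   vertex 1.6 3.8 2.3
  endloop
 endfacet
 facet normal -0.465 0.249 -0.850
  outer loop
   vertex 2.5 0.7 0.9
   vertex 1.6 3.8 2.3
   vertex 4.1 1.3 0.2
  endloop
 endfacet
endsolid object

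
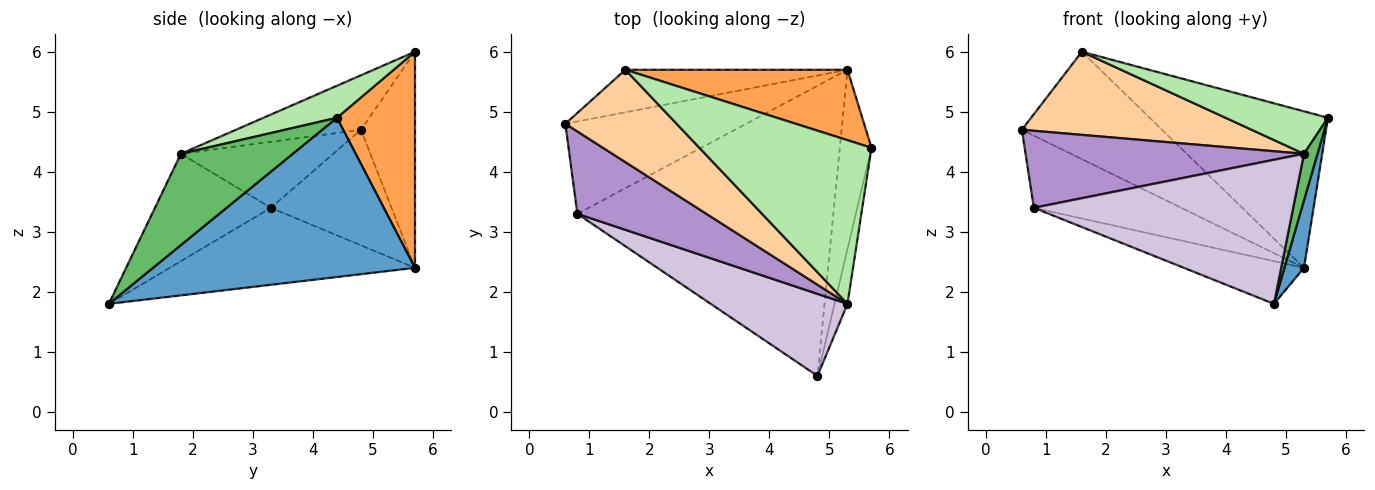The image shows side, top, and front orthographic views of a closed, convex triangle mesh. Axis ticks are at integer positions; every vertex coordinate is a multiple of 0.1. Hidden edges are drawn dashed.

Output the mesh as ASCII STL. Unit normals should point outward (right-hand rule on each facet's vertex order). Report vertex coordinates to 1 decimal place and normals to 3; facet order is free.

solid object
 facet normal 0.978 -0.073 -0.194
  outer loop
   vertex 5.3 5.7 2.4
   vertex 5.7 4.4 4.9
   vertex 4.8 0.6 1.8
  endloop
 endfacet
 facet normal -0.337 0.875 -0.347
  outer loop
   vertex 5.3 5.7 2.4
   vertex 0.6 4.8 4.7
   vertex 1.6 5.7 6.0
  endloop
 endfacet
 facet normal 0.371 0.847 0.381
  outer loop
   vertex 5.3 5.7 2.4
   vertex 1.6 5.7 6.0
   vertex 5.7 4.4 4.9
  endloop
 endfacet
 facet normal -0.342 -0.629 0.698
  outer loop
   vertex 5.3 1.8 4.3
   vertex 1.6 5.7 6.0
   vertex 0.6 4.8 4.7
  endloop
 endfacet
 facet normal 0.983 -0.119 -0.139
  outer loop
   vertex 5.3 1.8 4.3
   vertex 4.8 0.6 1.8
   vertex 5.7 4.4 4.9
  endloop
 endfacet
 facet normal 0.177 -0.247 0.953
  outer loop
   vertex 5.3 1.8 4.3
   vertex 5.7 4.4 4.9
   vertex 1.6 5.7 6.0
  endloop
 endfacet
 facet normal -0.450 0.550 -0.704
  outer loop
   vertex 0.8 3.3 3.4
   vertex 0.6 4.8 4.7
   vertex 5.3 5.7 2.4
  endloop
 endfacet
 facet normal -0.285 0.140 -0.948
  outer loop
   vertex 0.8 3.3 3.4
   vertex 5.3 5.7 2.4
   vertex 4.8 0.6 1.8
  endloop
 endfacet
 facet normal -0.350 -0.640 0.684
  outer loop
   vertex 0.8 3.3 3.4
   vertex 5.3 1.8 4.3
   vertex 0.6 4.8 4.7
  endloop
 endfacet
 facet normal -0.362 -0.810 0.461
  outer loop
   vertex 0.8 3.3 3.4
   vertex 4.8 0.6 1.8
   vertex 5.3 1.8 4.3
  endloop
 endfacet
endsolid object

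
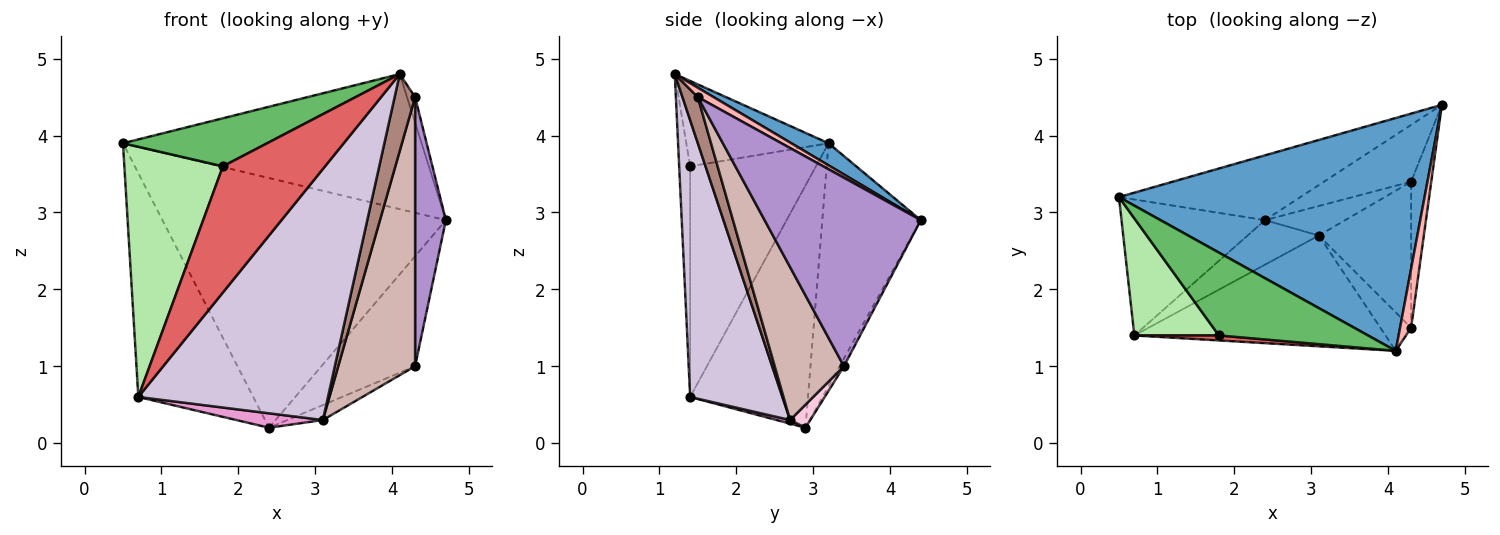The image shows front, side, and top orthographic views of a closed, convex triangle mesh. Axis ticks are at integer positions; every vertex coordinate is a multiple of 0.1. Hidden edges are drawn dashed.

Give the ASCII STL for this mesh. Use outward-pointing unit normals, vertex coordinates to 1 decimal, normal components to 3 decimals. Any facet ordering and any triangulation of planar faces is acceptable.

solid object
 facet normal 0.062 0.501 0.863
  outer loop
   vertex 4.1 1.2 4.8
   vertex 4.7 4.4 2.9
   vertex 0.5 3.2 3.9
  endloop
 endfacet
 facet normal -0.319 0.917 -0.238
  outer loop
   vertex 2.4 2.9 0.2
   vertex 0.5 3.2 3.9
   vertex 4.7 4.4 2.9
  endloop
 endfacet
 facet normal -0.659 0.643 -0.391
  outer loop
   vertex 0.7 1.4 0.6
   vertex 0.5 3.2 3.9
   vertex 2.4 2.9 0.2
  endloop
 endfacet
 facet normal -0.040 0.888 -0.459
  outer loop
   vertex 4.3 3.4 1.0
   vertex 2.4 2.9 0.2
   vertex 4.7 4.4 2.9
  endloop
 endfacet
 facet normal -0.444 -0.450 0.775
  outer loop
   vertex 1.8 1.4 3.6
   vertex 4.1 1.2 4.8
   vertex 0.5 3.2 3.9
  endloop
 endfacet
 facet normal -0.756 -0.592 0.277
  outer loop
   vertex 1.8 1.4 3.6
   vertex 0.5 3.2 3.9
   vertex 0.7 1.4 0.6
  endloop
 endfacet
 facet normal -0.107 -0.994 0.039
  outer loop
   vertex 1.8 1.4 3.6
   vertex 0.7 1.4 0.6
   vertex 4.1 1.2 4.8
  endloop
 endfacet
 facet normal 0.614 0.315 0.724
  outer loop
   vertex 4.3 1.5 4.5
   vertex 4.7 4.4 2.9
   vertex 4.1 1.2 4.8
  endloop
 endfacet
 facet normal 0.976 -0.192 -0.104
  outer loop
   vertex 4.3 1.5 4.5
   vertex 4.3 3.4 1.0
   vertex 4.7 4.4 2.9
  endloop
 endfacet
 facet normal 0.407 -0.836 -0.369
  outer loop
   vertex 3.1 2.7 0.3
   vertex 4.1 1.2 4.8
   vertex 0.7 1.4 0.6
  endloop
 endfacet
 facet normal 0.557 -0.743 -0.371
  outer loop
   vertex 3.1 2.7 0.3
   vertex 4.3 1.5 4.5
   vertex 4.1 1.2 4.8
  endloop
 endfacet
 facet normal 0.620 -0.689 -0.374
  outer loop
   vertex 3.1 2.7 0.3
   vertex 4.3 3.4 1.0
   vertex 4.3 1.5 4.5
  endloop
 endfacet
 facet normal 0.048 -0.308 -0.950
  outer loop
   vertex 3.1 2.7 0.3
   vertex 0.7 1.4 0.6
   vertex 2.4 2.9 0.2
  endloop
 endfacet
 facet normal 0.249 0.438 -0.864
  outer loop
   vertex 3.1 2.7 0.3
   vertex 2.4 2.9 0.2
   vertex 4.3 3.4 1.0
  endloop
 endfacet
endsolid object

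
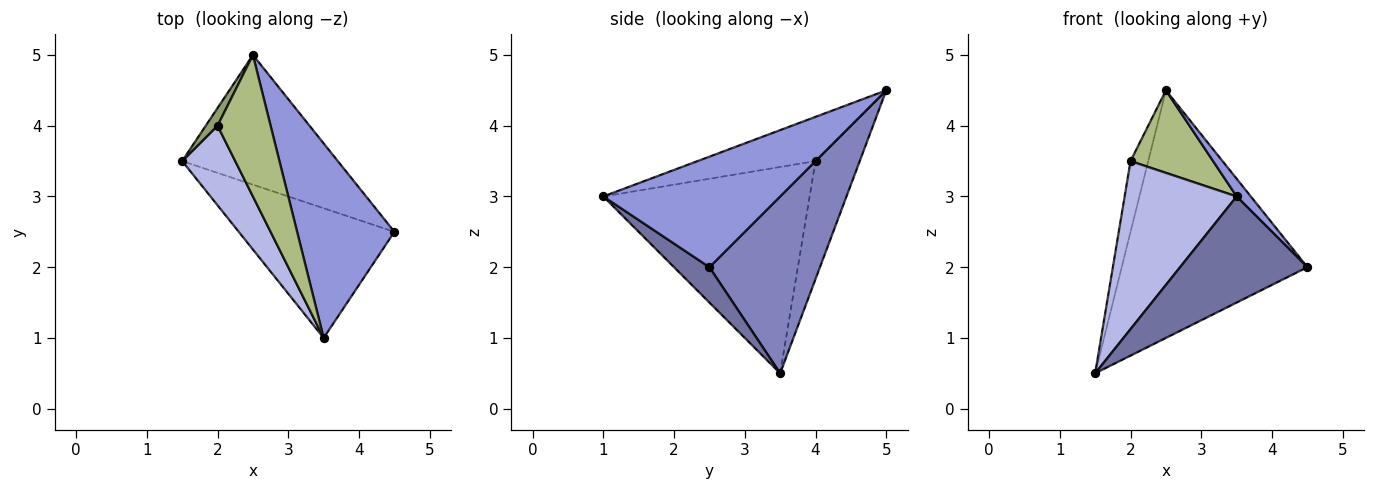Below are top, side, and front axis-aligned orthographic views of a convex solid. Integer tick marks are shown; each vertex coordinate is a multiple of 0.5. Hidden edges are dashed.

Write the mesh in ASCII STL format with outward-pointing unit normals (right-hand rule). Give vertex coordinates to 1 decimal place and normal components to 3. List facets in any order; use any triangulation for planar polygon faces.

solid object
 facet normal 0.173 -0.624 -0.762
  outer loop
   vertex 3.5 1.0 3.0
   vertex 1.5 3.5 0.5
   vertex 4.5 2.5 2.0
  endloop
 endfacet
 facet normal 0.466 0.784 -0.410
  outer loop
   vertex 2.5 5.0 4.5
   vertex 4.5 2.5 2.0
   vertex 1.5 3.5 0.5
  endloop
 endfacet
 facet normal 0.749 -0.060 0.659
  outer loop
   vertex 2.5 5.0 4.5
   vertex 3.5 1.0 3.0
   vertex 4.5 2.5 2.0
  endloop
 endfacet
 facet normal -0.857 -0.465 0.220
  outer loop
   vertex 2.0 4.0 3.5
   vertex 1.5 3.5 0.5
   vertex 3.5 1.0 3.0
  endloop
 endfacet
 facet normal -0.925 0.370 0.092
  outer loop
   vertex 2.0 4.0 3.5
   vertex 2.5 5.0 4.5
   vertex 1.5 3.5 0.5
  endloop
 endfacet
 facet normal -0.584 -0.409 0.701
  outer loop
   vertex 2.0 4.0 3.5
   vertex 3.5 1.0 3.0
   vertex 2.5 5.0 4.5
  endloop
 endfacet
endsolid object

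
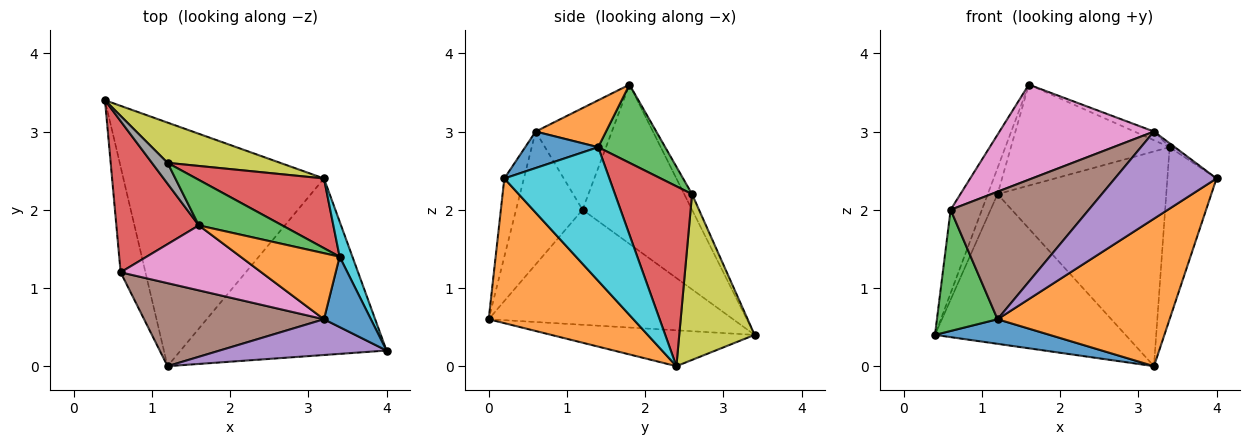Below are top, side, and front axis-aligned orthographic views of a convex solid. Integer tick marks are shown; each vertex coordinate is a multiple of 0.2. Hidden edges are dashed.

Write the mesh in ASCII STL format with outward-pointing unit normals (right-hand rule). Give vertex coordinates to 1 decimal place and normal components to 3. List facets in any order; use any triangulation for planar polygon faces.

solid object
 facet normal -0.175 -0.099 -0.980
  outer loop
   vertex 3.2 2.4 0.0
   vertex 1.2 0.0 0.6
   vertex 0.4 3.4 0.4
  endloop
 endfacet
 facet normal 0.475 -0.564 -0.676
  outer loop
   vertex 3.2 2.4 0.0
   vertex 4.0 0.2 2.4
   vertex 1.2 0.0 0.6
  endloop
 endfacet
 facet normal -0.950 -0.236 -0.205
  outer loop
   vertex 0.6 1.2 2.0
   vertex 0.4 3.4 0.4
   vertex 1.2 0.0 0.6
  endloop
 endfacet
 facet normal -0.861 0.246 0.446
  outer loop
   vertex 0.6 1.2 2.0
   vertex 1.6 1.8 3.6
   vertex 0.4 3.4 0.4
  endloop
 endfacet
 facet normal -0.175 -0.911 0.374
  outer loop
   vertex 3.2 0.6 3.0
   vertex 1.2 0.0 0.6
   vertex 4.0 0.2 2.4
  endloop
 endfacet
 facet normal -0.374 -0.777 0.506
  outer loop
   vertex 3.2 0.6 3.0
   vertex 0.6 1.2 2.0
   vertex 1.2 0.0 0.6
  endloop
 endfacet
 facet normal -0.377 -0.765 0.523
  outer loop
   vertex 3.2 0.6 3.0
   vertex 1.6 1.8 3.6
   vertex 0.6 1.2 2.0
  endloop
 endfacet
 facet normal -0.530 0.662 0.530
  outer loop
   vertex 1.2 2.6 2.2
   vertex 0.4 3.4 0.4
   vertex 1.6 1.8 3.6
  endloop
 endfacet
 facet normal 0.357 0.902 0.242
  outer loop
   vertex 1.2 2.6 2.2
   vertex 3.2 2.4 0.0
   vertex 0.4 3.4 0.4
  endloop
 endfacet
 facet normal 0.902 0.422 0.086
  outer loop
   vertex 3.4 1.4 2.8
   vertex 4.0 0.2 2.4
   vertex 3.2 2.4 0.0
  endloop
 endfacet
 facet normal 0.613 0.044 0.789
  outer loop
   vertex 3.4 1.4 2.8
   vertex 3.2 0.6 3.0
   vertex 4.0 0.2 2.4
  endloop
 endfacet
 facet normal 0.425 0.118 0.897
  outer loop
   vertex 3.4 1.4 2.8
   vertex 1.6 1.8 3.6
   vertex 3.2 0.6 3.0
  endloop
 endfacet
 facet normal 0.359 0.851 0.383
  outer loop
   vertex 3.4 1.4 2.8
   vertex 1.2 2.6 2.2
   vertex 1.6 1.8 3.6
  endloop
 endfacet
 facet normal 0.399 0.872 0.283
  outer loop
   vertex 3.4 1.4 2.8
   vertex 3.2 2.4 0.0
   vertex 1.2 2.6 2.2
  endloop
 endfacet
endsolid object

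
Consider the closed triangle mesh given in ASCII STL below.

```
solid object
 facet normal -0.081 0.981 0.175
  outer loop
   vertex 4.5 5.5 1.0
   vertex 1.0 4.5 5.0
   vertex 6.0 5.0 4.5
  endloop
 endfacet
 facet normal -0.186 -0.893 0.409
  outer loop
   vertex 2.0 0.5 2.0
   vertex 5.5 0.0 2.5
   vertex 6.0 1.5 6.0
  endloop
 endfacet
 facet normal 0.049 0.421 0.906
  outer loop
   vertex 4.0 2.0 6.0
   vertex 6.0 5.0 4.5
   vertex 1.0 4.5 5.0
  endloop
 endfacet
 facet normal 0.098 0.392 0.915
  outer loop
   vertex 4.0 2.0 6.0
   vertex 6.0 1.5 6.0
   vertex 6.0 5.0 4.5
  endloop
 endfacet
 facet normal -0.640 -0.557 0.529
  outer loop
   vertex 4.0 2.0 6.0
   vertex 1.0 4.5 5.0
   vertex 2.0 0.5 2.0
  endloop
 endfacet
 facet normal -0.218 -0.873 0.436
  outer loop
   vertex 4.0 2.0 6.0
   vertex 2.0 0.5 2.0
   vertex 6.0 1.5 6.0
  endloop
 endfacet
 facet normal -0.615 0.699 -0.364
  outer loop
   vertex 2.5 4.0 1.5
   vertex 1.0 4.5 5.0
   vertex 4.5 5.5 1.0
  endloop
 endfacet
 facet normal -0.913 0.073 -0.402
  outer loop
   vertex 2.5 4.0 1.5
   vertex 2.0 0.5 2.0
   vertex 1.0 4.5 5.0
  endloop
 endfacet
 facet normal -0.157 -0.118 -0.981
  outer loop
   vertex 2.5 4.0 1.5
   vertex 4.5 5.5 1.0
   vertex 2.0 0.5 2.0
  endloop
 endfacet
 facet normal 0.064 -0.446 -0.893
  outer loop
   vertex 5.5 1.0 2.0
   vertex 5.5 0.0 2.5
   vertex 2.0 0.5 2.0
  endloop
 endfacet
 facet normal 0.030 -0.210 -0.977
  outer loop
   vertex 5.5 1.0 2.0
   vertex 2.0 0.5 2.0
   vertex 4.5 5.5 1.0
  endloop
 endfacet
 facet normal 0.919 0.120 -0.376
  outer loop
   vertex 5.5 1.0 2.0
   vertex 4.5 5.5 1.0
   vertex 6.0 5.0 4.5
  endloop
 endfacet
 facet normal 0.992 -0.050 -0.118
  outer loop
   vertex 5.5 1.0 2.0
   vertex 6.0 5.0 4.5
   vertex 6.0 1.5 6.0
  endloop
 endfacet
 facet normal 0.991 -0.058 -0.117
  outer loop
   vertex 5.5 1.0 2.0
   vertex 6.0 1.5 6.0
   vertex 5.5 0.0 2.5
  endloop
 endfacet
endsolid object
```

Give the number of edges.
21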